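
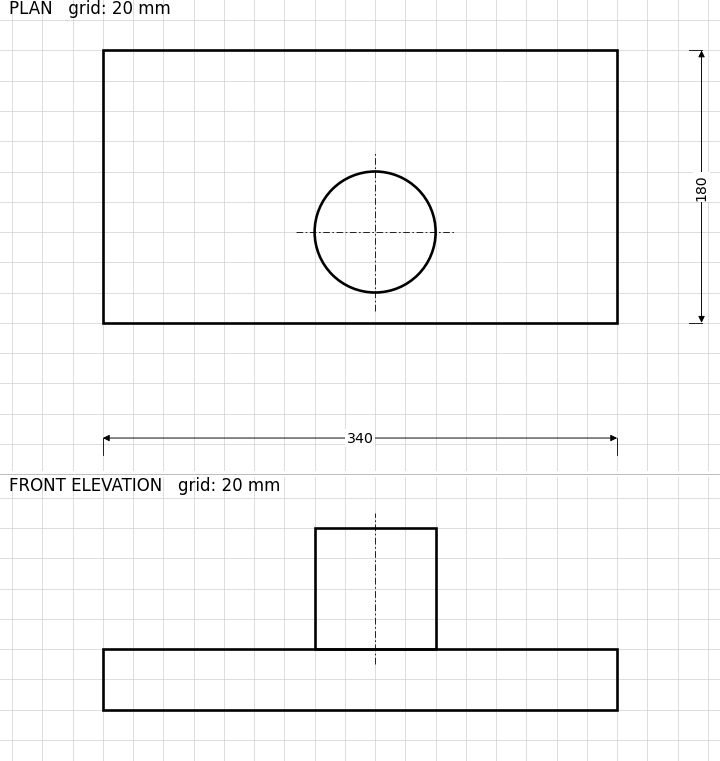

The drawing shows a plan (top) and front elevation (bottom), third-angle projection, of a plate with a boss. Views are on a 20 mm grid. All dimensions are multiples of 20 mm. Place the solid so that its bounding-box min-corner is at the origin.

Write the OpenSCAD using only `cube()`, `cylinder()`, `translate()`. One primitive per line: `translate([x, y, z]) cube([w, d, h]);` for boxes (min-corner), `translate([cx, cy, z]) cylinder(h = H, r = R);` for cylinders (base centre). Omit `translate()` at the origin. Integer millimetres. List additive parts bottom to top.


cube([340, 180, 40]);
translate([180, 60, 40]) cylinder(h = 80, r = 40);


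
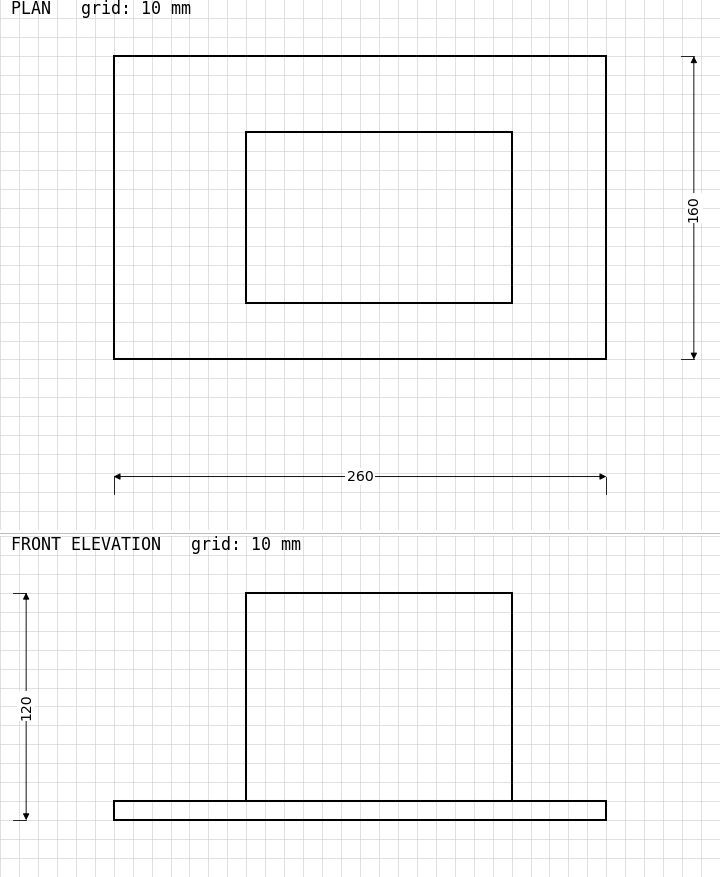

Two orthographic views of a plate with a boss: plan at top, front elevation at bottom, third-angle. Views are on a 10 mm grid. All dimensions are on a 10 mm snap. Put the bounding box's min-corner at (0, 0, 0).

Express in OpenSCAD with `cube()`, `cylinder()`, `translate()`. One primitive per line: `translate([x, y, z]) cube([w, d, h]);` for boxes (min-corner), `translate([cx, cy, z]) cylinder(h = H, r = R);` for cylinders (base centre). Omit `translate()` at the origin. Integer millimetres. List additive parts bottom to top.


cube([260, 160, 10]);
translate([70, 30, 10]) cube([140, 90, 110]);


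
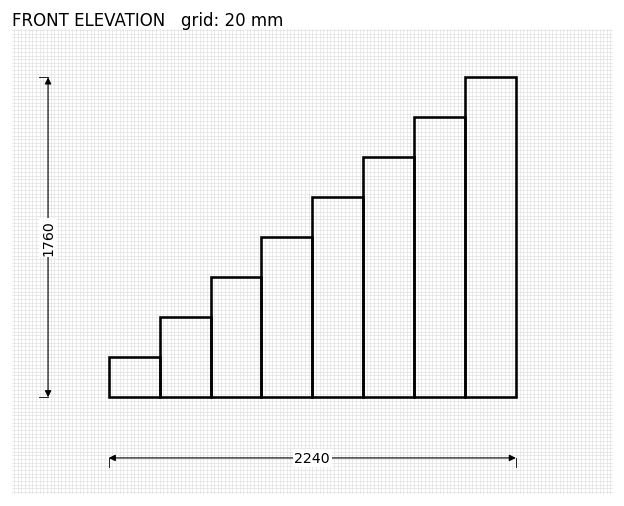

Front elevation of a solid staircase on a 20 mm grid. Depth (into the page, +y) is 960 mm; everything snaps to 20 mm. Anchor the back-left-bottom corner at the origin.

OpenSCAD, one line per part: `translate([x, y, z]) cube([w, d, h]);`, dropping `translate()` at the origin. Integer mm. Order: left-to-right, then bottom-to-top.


cube([280, 960, 220]);
translate([280, 0, 0]) cube([280, 960, 440]);
translate([560, 0, 0]) cube([280, 960, 660]);
translate([840, 0, 0]) cube([280, 960, 880]);
translate([1120, 0, 0]) cube([280, 960, 1100]);
translate([1400, 0, 0]) cube([280, 960, 1320]);
translate([1680, 0, 0]) cube([280, 960, 1540]);
translate([1960, 0, 0]) cube([280, 960, 1760]);


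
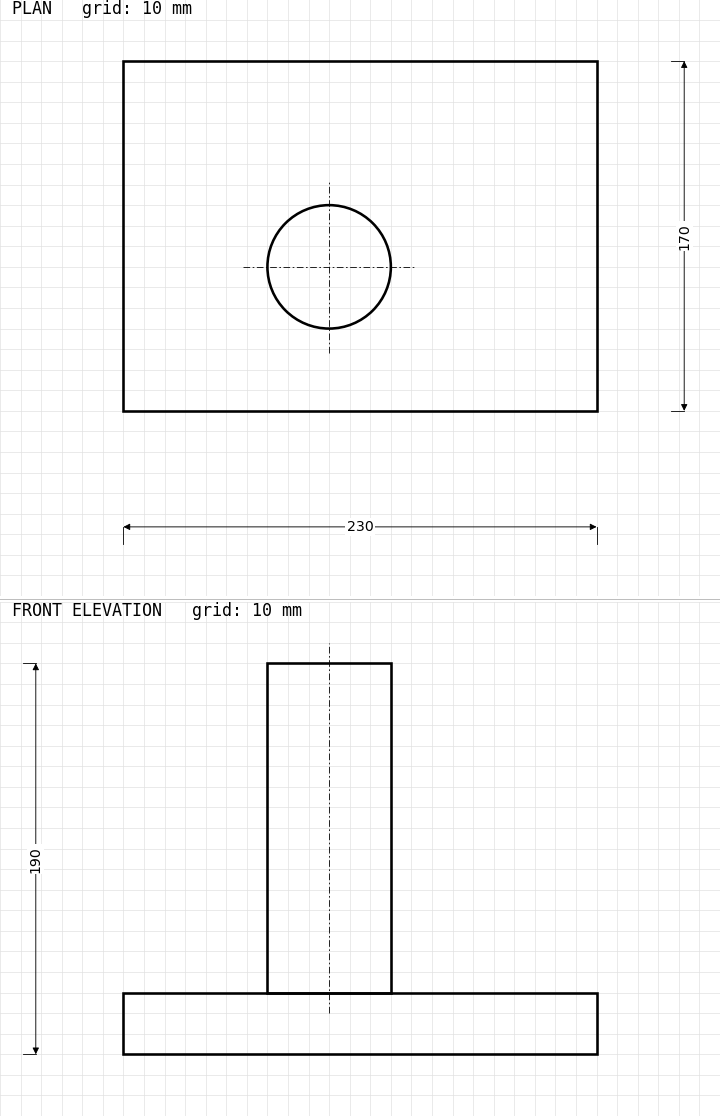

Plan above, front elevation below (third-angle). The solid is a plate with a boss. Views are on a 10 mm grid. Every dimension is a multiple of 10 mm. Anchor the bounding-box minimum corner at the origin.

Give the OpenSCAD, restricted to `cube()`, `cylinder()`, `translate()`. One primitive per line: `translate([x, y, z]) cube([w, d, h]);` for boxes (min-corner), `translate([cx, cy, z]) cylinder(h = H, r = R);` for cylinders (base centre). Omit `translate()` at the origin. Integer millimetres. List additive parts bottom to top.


cube([230, 170, 30]);
translate([100, 70, 30]) cylinder(h = 160, r = 30);


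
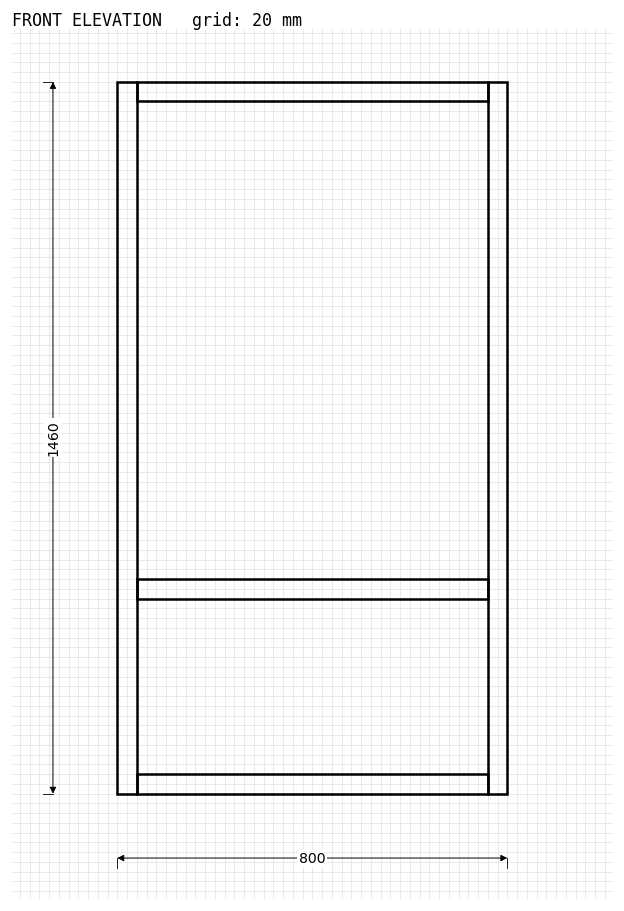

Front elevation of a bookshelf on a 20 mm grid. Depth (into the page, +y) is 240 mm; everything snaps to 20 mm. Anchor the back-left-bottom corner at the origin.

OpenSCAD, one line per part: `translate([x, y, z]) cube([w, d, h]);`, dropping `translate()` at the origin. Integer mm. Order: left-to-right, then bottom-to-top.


cube([40, 240, 1460]);
translate([40, 0, 0]) cube([720, 240, 40]);
translate([40, 0, 400]) cube([720, 240, 40]);
translate([40, 0, 1420]) cube([720, 240, 40]);
translate([760, 0, 0]) cube([40, 240, 1460]);


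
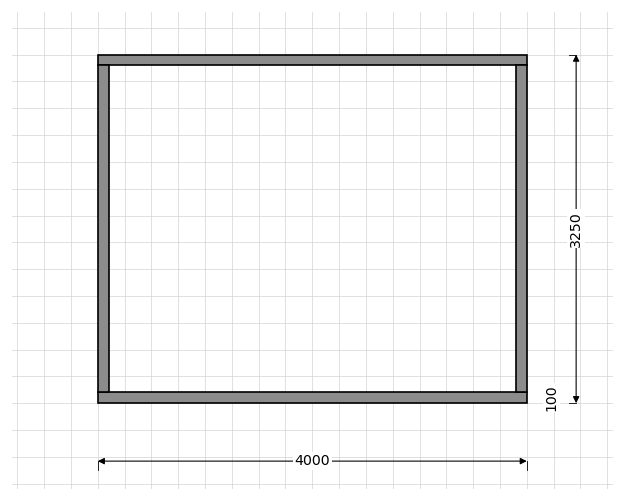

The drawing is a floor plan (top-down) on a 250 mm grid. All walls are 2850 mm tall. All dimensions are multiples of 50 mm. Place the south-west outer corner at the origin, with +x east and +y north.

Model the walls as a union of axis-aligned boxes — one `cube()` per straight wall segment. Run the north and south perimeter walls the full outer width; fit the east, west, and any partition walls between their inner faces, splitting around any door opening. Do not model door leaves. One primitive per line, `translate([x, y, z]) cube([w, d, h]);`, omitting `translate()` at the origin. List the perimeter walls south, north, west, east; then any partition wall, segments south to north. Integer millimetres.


cube([4000, 100, 2850]);
translate([0, 3150, 0]) cube([4000, 100, 2850]);
translate([0, 100, 0]) cube([100, 3050, 2850]);
translate([3900, 100, 0]) cube([100, 3050, 2850]);


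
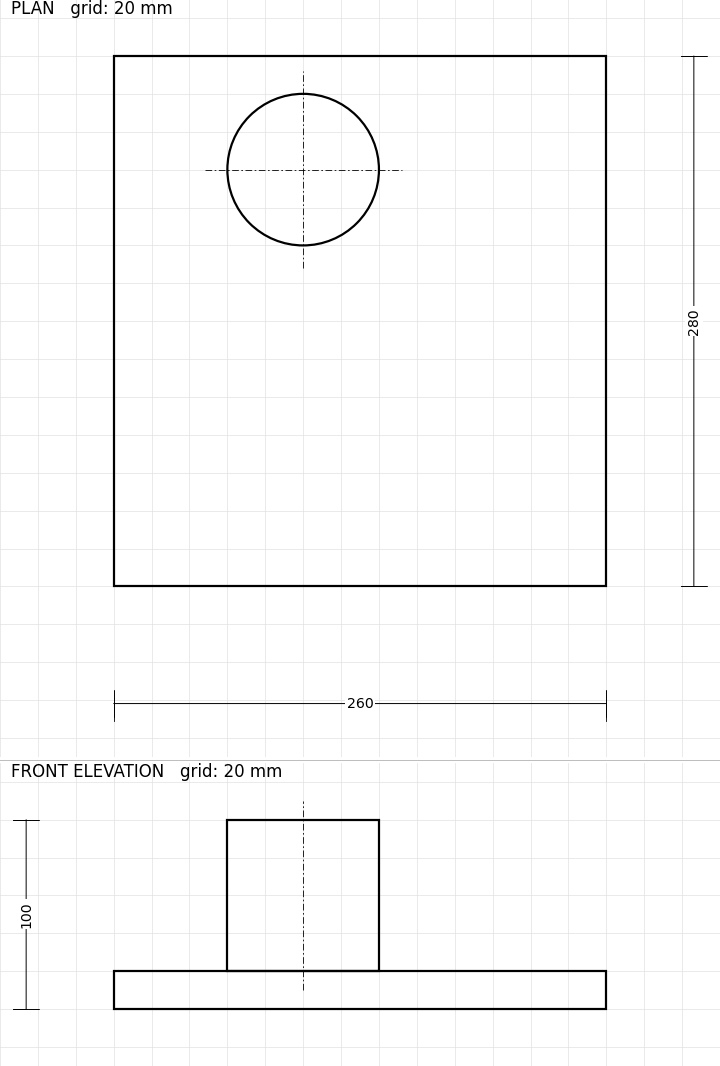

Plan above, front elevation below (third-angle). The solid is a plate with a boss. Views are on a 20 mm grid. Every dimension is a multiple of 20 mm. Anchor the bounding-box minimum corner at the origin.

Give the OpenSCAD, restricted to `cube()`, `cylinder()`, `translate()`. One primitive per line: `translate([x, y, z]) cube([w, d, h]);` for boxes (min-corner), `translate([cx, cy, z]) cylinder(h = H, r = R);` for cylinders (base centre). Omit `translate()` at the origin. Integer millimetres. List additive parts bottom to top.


cube([260, 280, 20]);
translate([100, 220, 20]) cylinder(h = 80, r = 40);


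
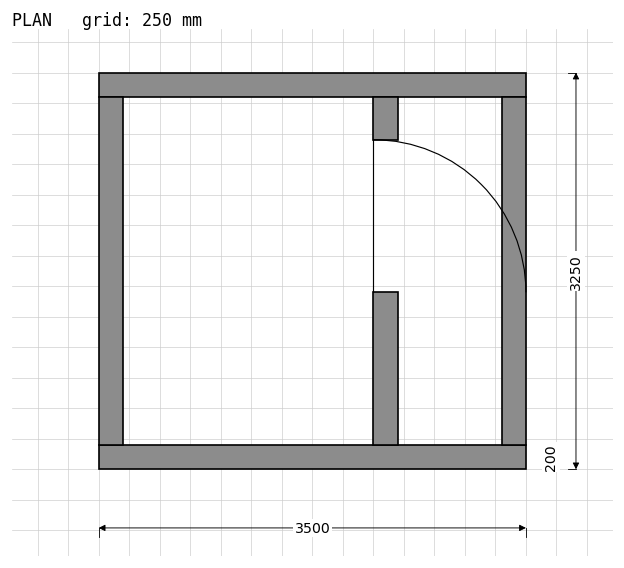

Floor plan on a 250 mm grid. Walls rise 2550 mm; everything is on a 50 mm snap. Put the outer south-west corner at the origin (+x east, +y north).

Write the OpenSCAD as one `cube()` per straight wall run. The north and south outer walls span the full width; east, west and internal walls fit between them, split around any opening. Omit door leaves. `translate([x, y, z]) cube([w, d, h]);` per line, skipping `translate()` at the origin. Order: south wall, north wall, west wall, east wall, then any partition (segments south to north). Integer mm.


cube([3500, 200, 2550]);
translate([0, 3050, 0]) cube([3500, 200, 2550]);
translate([0, 200, 0]) cube([200, 2850, 2550]);
translate([3300, 200, 0]) cube([200, 2850, 2550]);
translate([2250, 200, 0]) cube([200, 1250, 2550]);
translate([2250, 2700, 0]) cube([200, 350, 2550]);


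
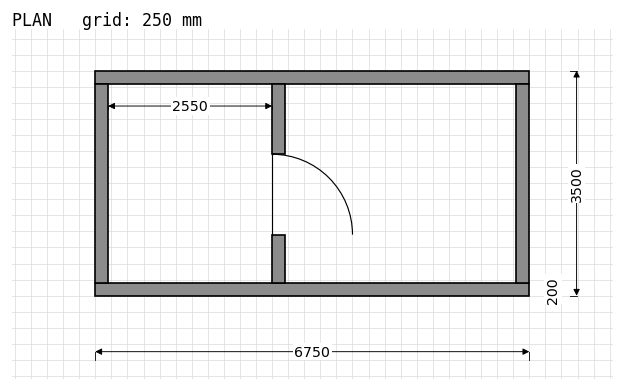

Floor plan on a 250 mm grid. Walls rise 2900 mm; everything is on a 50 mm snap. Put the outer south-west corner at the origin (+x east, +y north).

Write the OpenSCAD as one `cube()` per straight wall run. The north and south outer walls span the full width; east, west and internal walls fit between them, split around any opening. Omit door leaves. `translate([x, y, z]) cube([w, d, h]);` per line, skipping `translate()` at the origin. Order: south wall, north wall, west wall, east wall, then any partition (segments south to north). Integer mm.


cube([6750, 200, 2900]);
translate([0, 3300, 0]) cube([6750, 200, 2900]);
translate([0, 200, 0]) cube([200, 3100, 2900]);
translate([6550, 200, 0]) cube([200, 3100, 2900]);
translate([2750, 200, 0]) cube([200, 750, 2900]);
translate([2750, 2200, 0]) cube([200, 1100, 2900]);


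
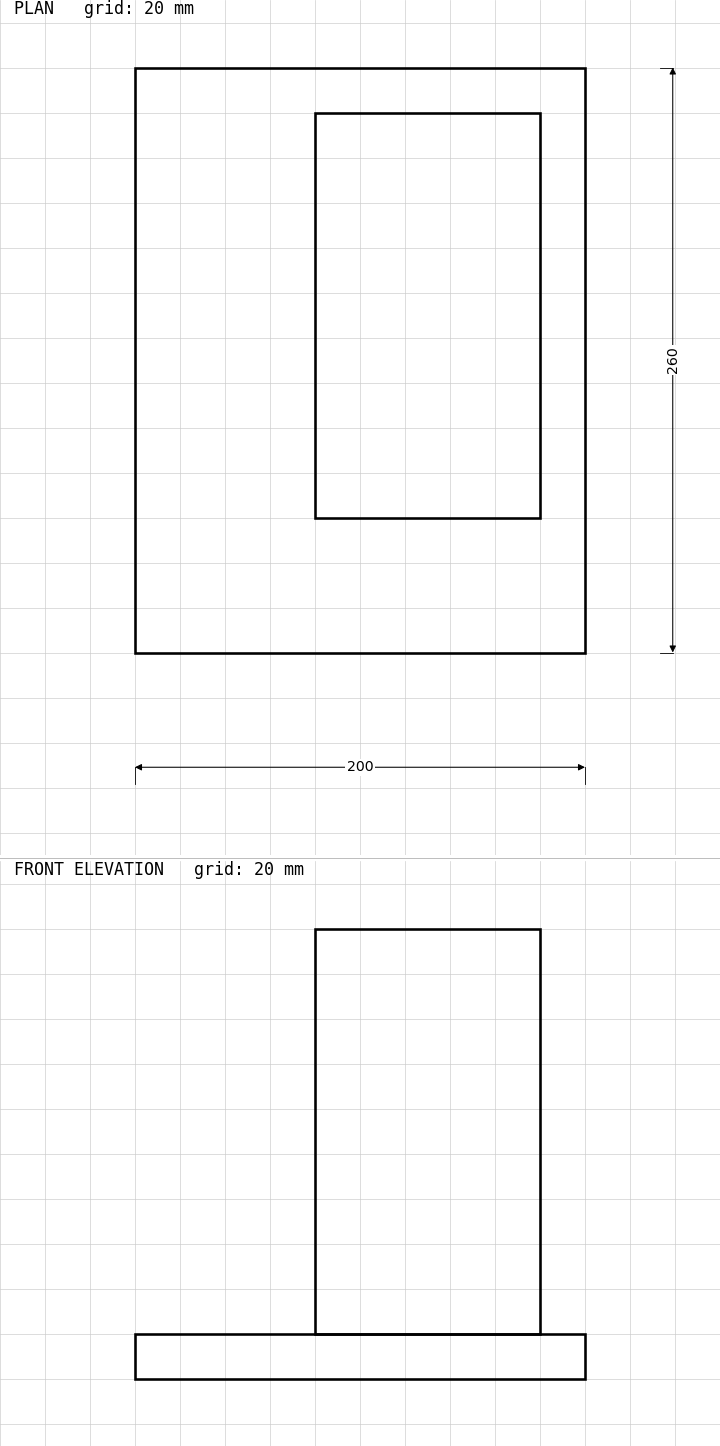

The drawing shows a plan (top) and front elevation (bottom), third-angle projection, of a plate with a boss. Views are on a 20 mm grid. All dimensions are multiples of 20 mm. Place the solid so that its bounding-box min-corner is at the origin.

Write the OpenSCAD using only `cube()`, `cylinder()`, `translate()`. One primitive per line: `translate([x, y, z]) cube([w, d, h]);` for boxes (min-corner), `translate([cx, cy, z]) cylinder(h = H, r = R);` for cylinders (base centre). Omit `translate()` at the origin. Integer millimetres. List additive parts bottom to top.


cube([200, 260, 20]);
translate([80, 60, 20]) cube([100, 180, 180]);


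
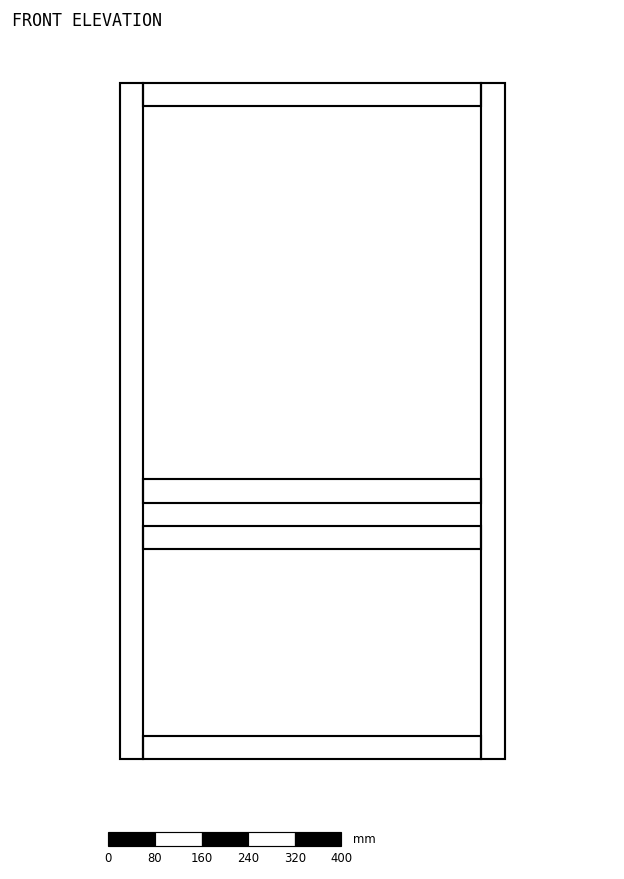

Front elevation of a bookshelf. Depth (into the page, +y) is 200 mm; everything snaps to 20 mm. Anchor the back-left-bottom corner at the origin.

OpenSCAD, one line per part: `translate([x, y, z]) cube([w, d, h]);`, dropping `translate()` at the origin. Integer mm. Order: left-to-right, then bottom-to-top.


cube([40, 200, 1160]);
translate([40, 0, 0]) cube([580, 200, 40]);
translate([40, 0, 360]) cube([580, 200, 40]);
translate([40, 0, 440]) cube([580, 200, 40]);
translate([40, 0, 1120]) cube([580, 200, 40]);
translate([620, 0, 0]) cube([40, 200, 1160]);


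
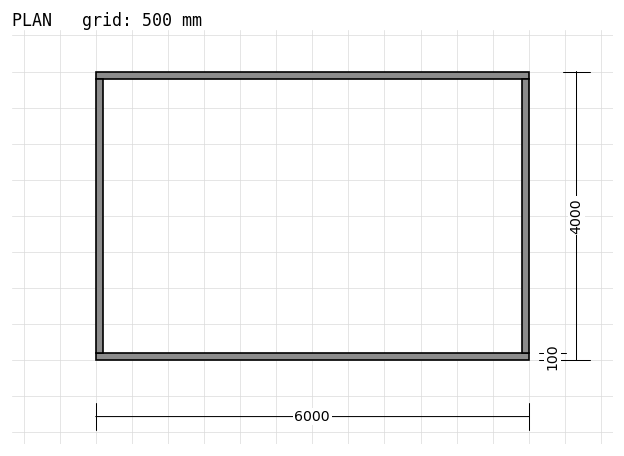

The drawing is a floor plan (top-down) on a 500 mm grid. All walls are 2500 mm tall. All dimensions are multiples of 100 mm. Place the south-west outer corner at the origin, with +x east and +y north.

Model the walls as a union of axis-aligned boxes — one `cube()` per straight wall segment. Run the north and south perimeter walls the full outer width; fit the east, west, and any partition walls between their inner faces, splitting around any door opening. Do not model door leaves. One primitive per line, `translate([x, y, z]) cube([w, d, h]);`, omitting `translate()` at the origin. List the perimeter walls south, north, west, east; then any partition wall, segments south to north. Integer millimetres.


cube([6000, 100, 2500]);
translate([0, 3900, 0]) cube([6000, 100, 2500]);
translate([0, 100, 0]) cube([100, 3800, 2500]);
translate([5900, 100, 0]) cube([100, 3800, 2500]);


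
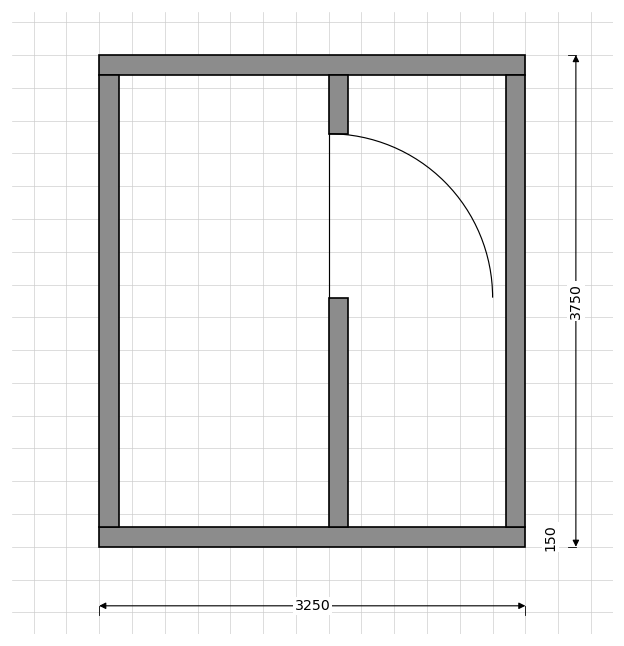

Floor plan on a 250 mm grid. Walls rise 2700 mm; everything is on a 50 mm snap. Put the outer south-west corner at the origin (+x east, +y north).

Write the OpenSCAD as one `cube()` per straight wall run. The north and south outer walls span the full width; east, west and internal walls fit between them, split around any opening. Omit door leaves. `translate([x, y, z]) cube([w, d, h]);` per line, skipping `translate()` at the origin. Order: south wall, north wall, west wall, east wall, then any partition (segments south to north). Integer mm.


cube([3250, 150, 2700]);
translate([0, 3600, 0]) cube([3250, 150, 2700]);
translate([0, 150, 0]) cube([150, 3450, 2700]);
translate([3100, 150, 0]) cube([150, 3450, 2700]);
translate([1750, 150, 0]) cube([150, 1750, 2700]);
translate([1750, 3150, 0]) cube([150, 450, 2700]);


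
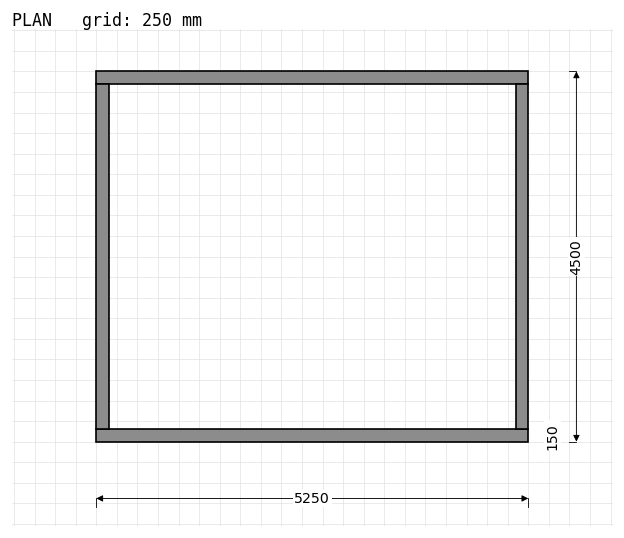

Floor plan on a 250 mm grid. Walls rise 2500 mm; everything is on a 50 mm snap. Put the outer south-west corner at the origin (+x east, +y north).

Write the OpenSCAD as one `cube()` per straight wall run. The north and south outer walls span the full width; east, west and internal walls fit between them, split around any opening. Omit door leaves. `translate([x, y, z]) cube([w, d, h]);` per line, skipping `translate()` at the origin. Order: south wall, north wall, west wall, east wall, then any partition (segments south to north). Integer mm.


cube([5250, 150, 2500]);
translate([0, 4350, 0]) cube([5250, 150, 2500]);
translate([0, 150, 0]) cube([150, 4200, 2500]);
translate([5100, 150, 0]) cube([150, 4200, 2500]);


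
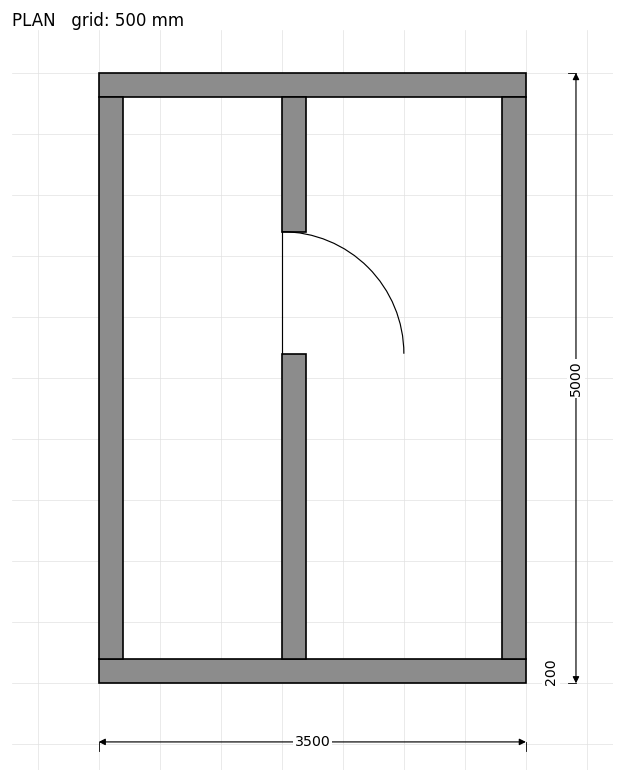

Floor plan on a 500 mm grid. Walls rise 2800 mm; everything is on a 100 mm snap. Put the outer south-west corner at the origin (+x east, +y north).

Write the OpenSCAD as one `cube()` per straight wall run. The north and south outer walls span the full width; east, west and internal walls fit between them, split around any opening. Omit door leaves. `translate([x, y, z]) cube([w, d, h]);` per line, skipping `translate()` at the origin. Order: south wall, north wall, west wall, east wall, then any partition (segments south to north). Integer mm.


cube([3500, 200, 2800]);
translate([0, 4800, 0]) cube([3500, 200, 2800]);
translate([0, 200, 0]) cube([200, 4600, 2800]);
translate([3300, 200, 0]) cube([200, 4600, 2800]);
translate([1500, 200, 0]) cube([200, 2500, 2800]);
translate([1500, 3700, 0]) cube([200, 1100, 2800]);


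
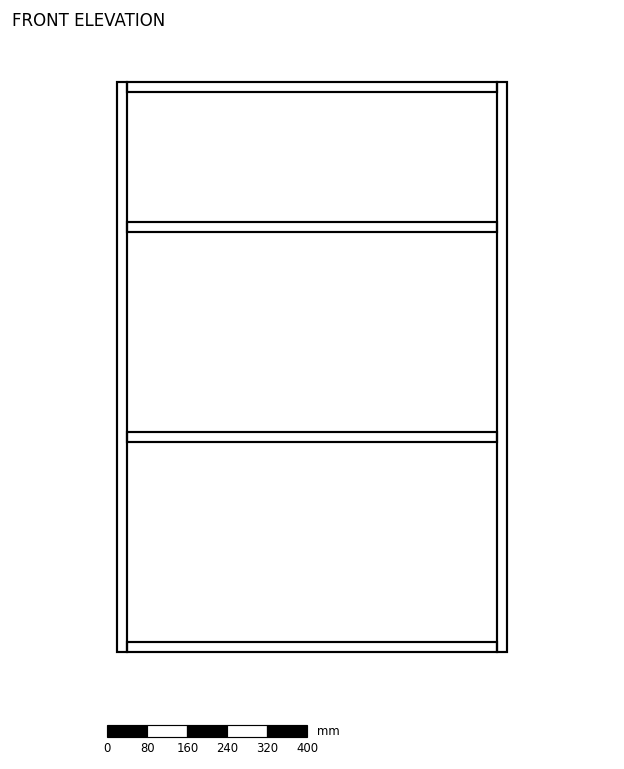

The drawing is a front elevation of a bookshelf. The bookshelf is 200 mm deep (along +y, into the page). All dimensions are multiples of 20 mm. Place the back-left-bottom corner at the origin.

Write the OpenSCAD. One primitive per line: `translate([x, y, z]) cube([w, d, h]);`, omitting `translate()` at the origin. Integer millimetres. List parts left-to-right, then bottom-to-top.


cube([20, 200, 1140]);
translate([20, 0, 0]) cube([740, 200, 20]);
translate([20, 0, 420]) cube([740, 200, 20]);
translate([20, 0, 840]) cube([740, 200, 20]);
translate([20, 0, 1120]) cube([740, 200, 20]);
translate([760, 0, 0]) cube([20, 200, 1140]);


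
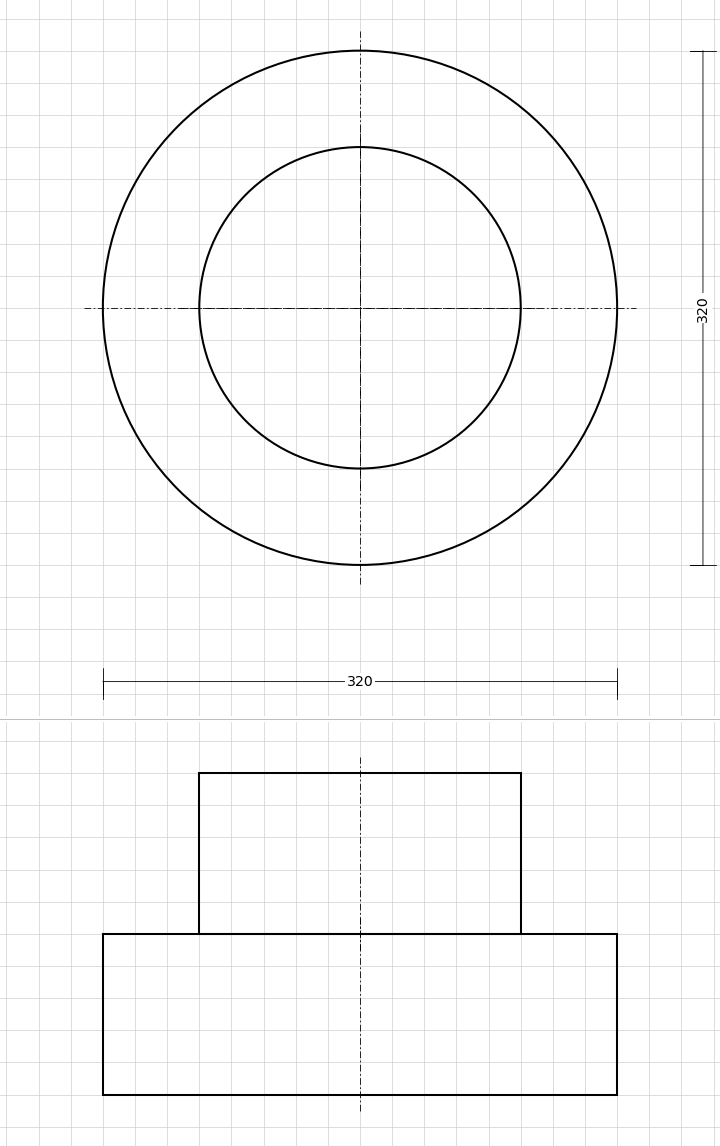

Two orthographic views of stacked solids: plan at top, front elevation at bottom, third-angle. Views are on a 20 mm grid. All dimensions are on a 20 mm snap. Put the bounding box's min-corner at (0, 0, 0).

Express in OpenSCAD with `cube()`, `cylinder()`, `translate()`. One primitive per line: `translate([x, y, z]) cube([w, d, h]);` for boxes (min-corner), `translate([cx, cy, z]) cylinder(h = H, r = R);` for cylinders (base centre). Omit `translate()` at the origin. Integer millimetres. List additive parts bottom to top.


translate([160, 160, 0]) cylinder(h = 100, r = 160);
translate([160, 160, 100]) cylinder(h = 100, r = 100);


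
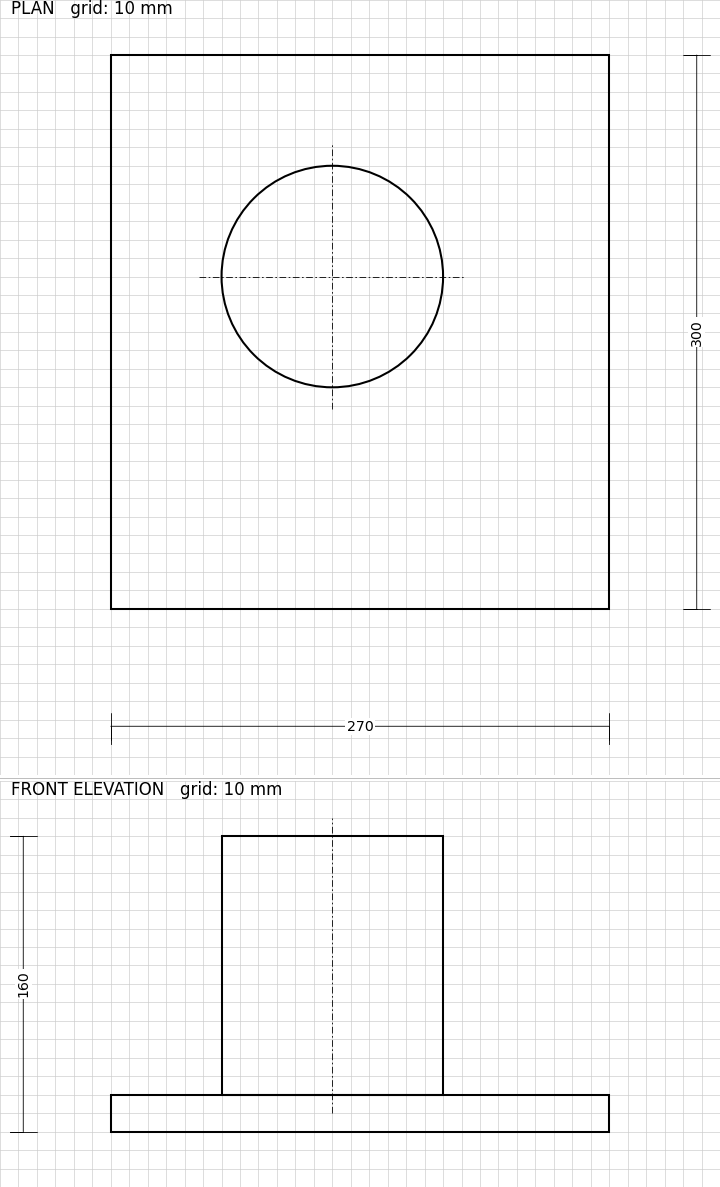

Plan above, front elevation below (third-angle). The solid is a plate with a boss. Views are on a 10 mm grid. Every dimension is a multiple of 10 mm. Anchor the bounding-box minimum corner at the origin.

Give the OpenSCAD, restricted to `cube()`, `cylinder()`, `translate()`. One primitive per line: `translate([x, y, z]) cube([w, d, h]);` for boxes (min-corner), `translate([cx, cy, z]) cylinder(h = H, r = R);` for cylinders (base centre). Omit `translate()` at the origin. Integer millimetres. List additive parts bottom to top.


cube([270, 300, 20]);
translate([120, 180, 20]) cylinder(h = 140, r = 60);


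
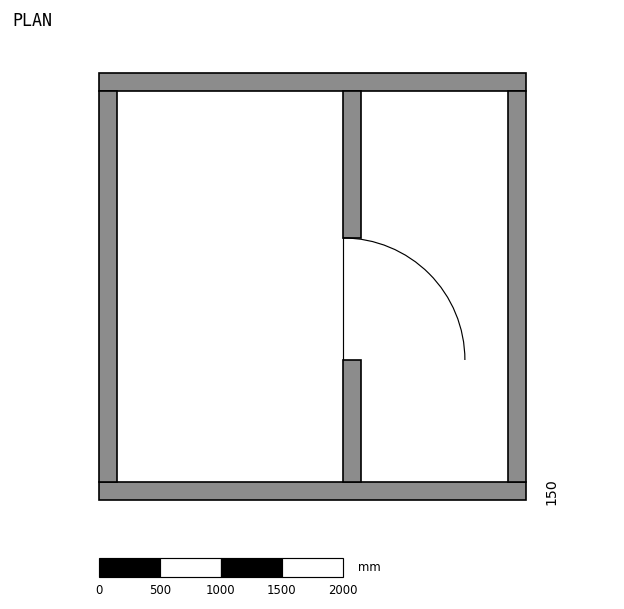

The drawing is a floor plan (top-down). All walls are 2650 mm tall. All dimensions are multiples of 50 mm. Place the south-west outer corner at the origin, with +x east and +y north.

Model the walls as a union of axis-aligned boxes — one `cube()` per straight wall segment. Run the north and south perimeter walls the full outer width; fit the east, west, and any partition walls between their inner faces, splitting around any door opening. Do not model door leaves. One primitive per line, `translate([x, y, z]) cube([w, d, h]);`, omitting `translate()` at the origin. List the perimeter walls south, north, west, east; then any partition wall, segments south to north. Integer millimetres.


cube([3500, 150, 2650]);
translate([0, 3350, 0]) cube([3500, 150, 2650]);
translate([0, 150, 0]) cube([150, 3200, 2650]);
translate([3350, 150, 0]) cube([150, 3200, 2650]);
translate([2000, 150, 0]) cube([150, 1000, 2650]);
translate([2000, 2150, 0]) cube([150, 1200, 2650]);


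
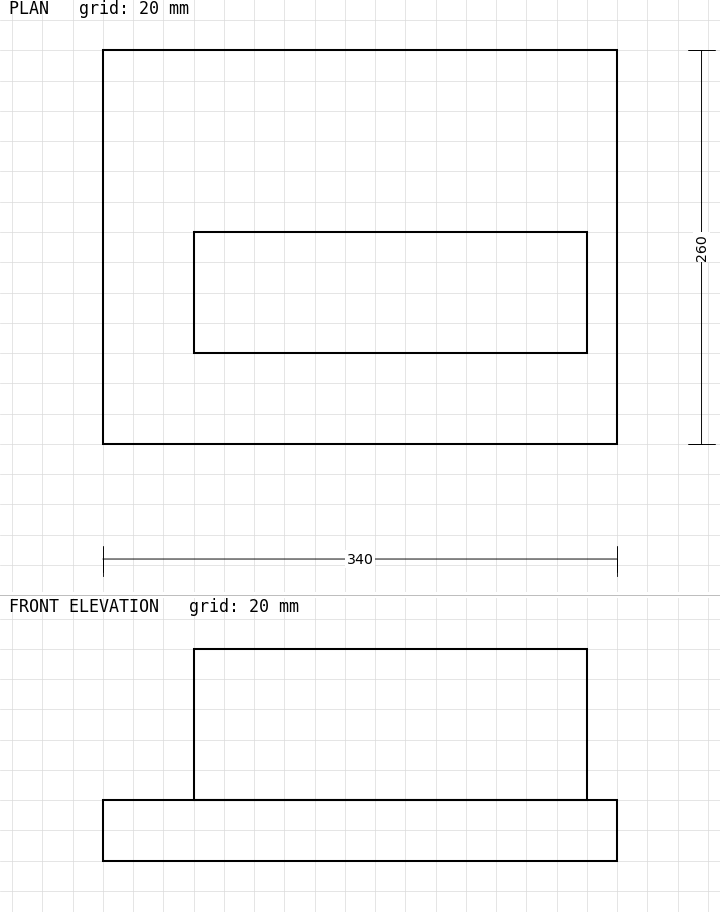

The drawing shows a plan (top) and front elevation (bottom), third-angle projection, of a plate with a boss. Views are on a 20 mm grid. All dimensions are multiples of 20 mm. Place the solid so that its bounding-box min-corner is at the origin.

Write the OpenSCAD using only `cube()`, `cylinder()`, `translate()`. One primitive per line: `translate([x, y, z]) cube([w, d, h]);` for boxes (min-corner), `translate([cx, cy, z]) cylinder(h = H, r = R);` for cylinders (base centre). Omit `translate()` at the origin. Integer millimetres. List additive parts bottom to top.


cube([340, 260, 40]);
translate([60, 60, 40]) cube([260, 80, 100]);


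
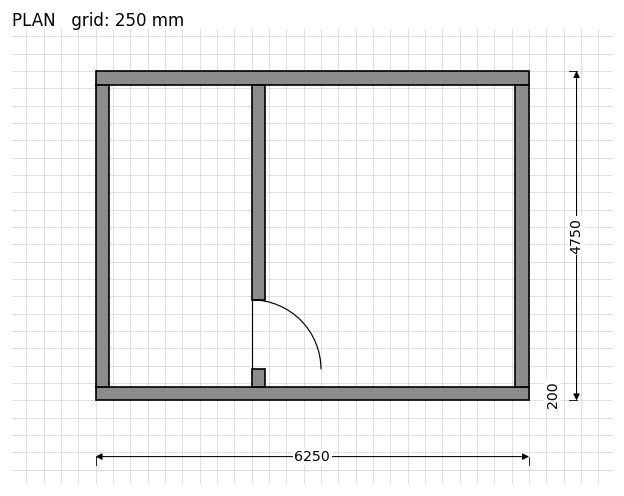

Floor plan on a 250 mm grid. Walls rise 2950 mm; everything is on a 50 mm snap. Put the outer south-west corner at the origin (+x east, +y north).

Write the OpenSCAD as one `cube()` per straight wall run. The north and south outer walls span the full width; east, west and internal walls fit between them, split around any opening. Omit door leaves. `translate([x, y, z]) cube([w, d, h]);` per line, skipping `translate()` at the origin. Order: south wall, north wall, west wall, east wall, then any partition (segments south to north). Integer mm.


cube([6250, 200, 2950]);
translate([0, 4550, 0]) cube([6250, 200, 2950]);
translate([0, 200, 0]) cube([200, 4350, 2950]);
translate([6050, 200, 0]) cube([200, 4350, 2950]);
translate([2250, 200, 0]) cube([200, 250, 2950]);
translate([2250, 1450, 0]) cube([200, 3100, 2950]);


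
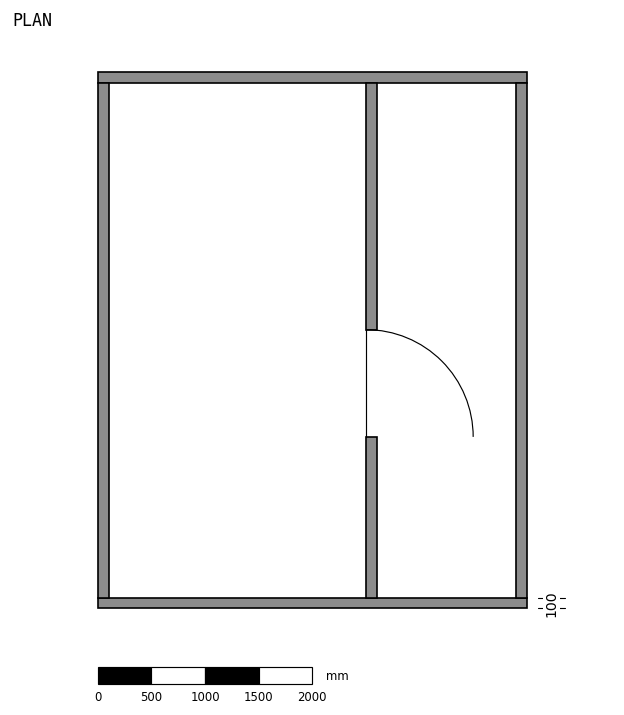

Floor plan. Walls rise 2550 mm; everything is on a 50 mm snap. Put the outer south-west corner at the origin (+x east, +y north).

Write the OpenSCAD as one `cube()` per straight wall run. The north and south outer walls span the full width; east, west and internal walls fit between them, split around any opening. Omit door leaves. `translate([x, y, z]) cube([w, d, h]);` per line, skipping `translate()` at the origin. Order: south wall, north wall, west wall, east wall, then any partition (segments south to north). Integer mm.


cube([4000, 100, 2550]);
translate([0, 4900, 0]) cube([4000, 100, 2550]);
translate([0, 100, 0]) cube([100, 4800, 2550]);
translate([3900, 100, 0]) cube([100, 4800, 2550]);
translate([2500, 100, 0]) cube([100, 1500, 2550]);
translate([2500, 2600, 0]) cube([100, 2300, 2550]);


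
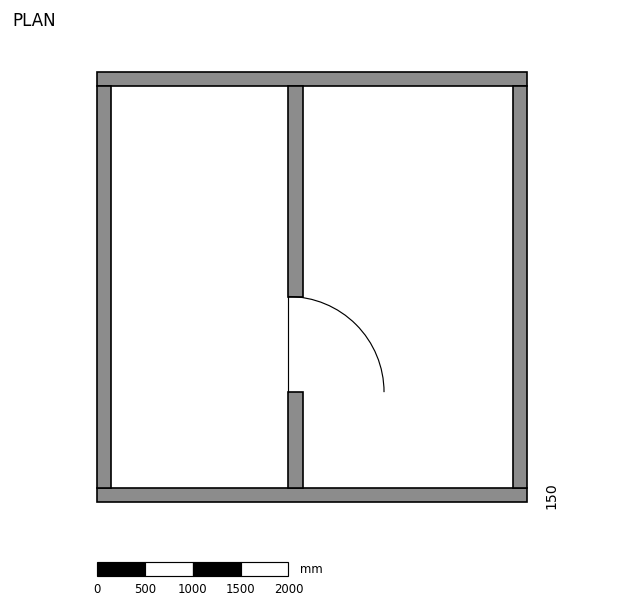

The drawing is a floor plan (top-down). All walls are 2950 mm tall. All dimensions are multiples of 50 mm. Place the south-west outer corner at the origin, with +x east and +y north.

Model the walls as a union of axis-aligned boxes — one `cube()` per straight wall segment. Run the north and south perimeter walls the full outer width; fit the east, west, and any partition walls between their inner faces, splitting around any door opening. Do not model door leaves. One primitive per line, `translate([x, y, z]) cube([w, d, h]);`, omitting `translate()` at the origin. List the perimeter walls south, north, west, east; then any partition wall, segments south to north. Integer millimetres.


cube([4500, 150, 2950]);
translate([0, 4350, 0]) cube([4500, 150, 2950]);
translate([0, 150, 0]) cube([150, 4200, 2950]);
translate([4350, 150, 0]) cube([150, 4200, 2950]);
translate([2000, 150, 0]) cube([150, 1000, 2950]);
translate([2000, 2150, 0]) cube([150, 2200, 2950]);


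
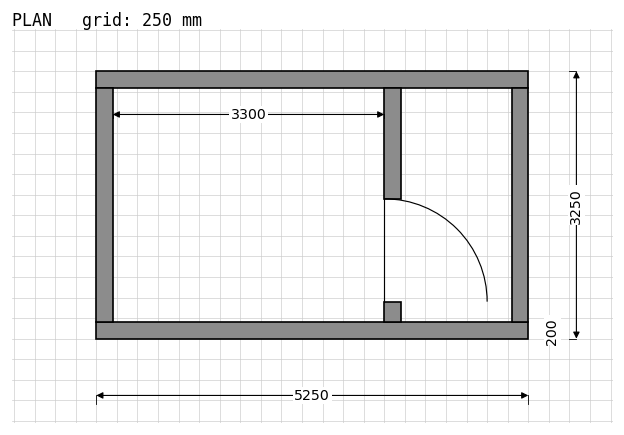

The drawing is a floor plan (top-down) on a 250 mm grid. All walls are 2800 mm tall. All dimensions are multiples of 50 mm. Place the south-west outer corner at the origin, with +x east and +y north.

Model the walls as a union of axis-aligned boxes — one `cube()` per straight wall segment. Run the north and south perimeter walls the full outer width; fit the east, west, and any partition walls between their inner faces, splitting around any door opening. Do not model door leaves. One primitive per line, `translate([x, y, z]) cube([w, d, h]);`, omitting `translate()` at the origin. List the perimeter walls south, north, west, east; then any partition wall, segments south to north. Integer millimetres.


cube([5250, 200, 2800]);
translate([0, 3050, 0]) cube([5250, 200, 2800]);
translate([0, 200, 0]) cube([200, 2850, 2800]);
translate([5050, 200, 0]) cube([200, 2850, 2800]);
translate([3500, 200, 0]) cube([200, 250, 2800]);
translate([3500, 1700, 0]) cube([200, 1350, 2800]);


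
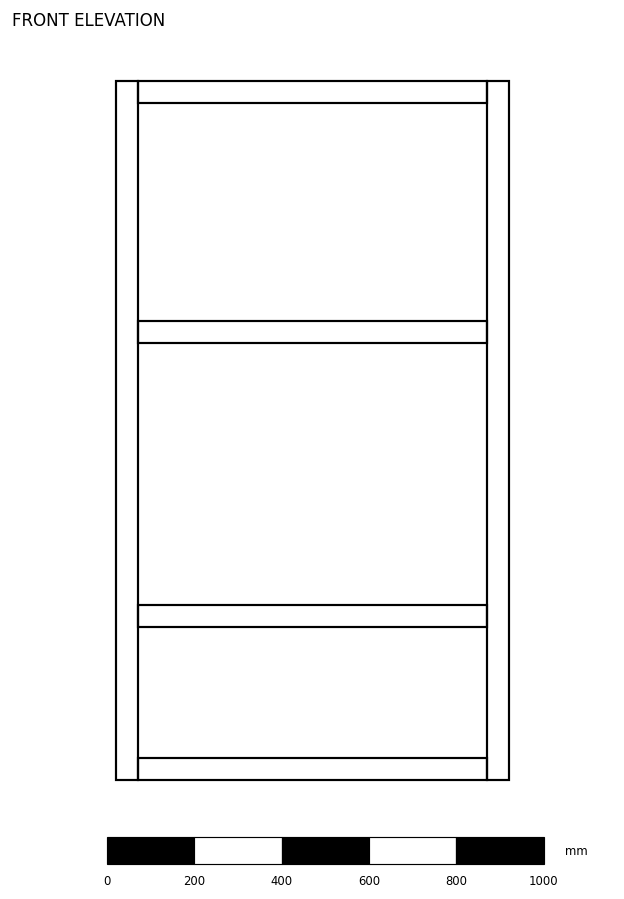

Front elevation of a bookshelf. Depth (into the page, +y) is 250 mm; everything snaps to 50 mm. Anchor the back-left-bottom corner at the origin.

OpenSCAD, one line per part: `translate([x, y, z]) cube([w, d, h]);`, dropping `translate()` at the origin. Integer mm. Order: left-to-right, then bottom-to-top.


cube([50, 250, 1600]);
translate([50, 0, 0]) cube([800, 250, 50]);
translate([50, 0, 350]) cube([800, 250, 50]);
translate([50, 0, 1000]) cube([800, 250, 50]);
translate([50, 0, 1550]) cube([800, 250, 50]);
translate([850, 0, 0]) cube([50, 250, 1600]);


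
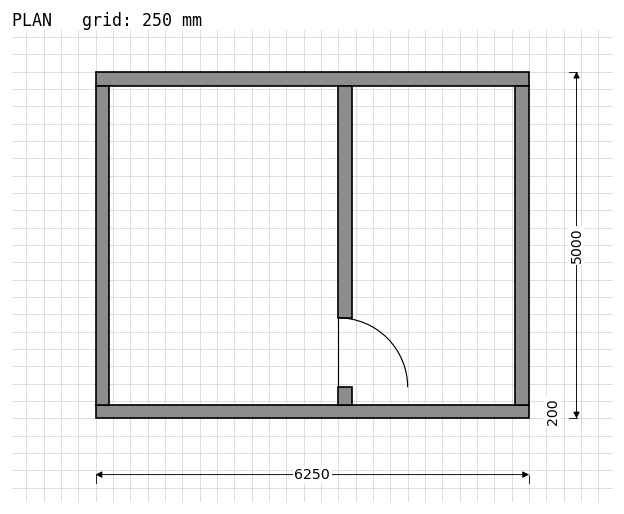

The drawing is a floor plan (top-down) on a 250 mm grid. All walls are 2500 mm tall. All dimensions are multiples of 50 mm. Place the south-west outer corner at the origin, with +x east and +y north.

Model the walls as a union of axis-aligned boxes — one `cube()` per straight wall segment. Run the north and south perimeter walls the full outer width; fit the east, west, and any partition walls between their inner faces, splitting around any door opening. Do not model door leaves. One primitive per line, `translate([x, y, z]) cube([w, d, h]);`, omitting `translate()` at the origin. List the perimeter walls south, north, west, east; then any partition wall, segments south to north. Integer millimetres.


cube([6250, 200, 2500]);
translate([0, 4800, 0]) cube([6250, 200, 2500]);
translate([0, 200, 0]) cube([200, 4600, 2500]);
translate([6050, 200, 0]) cube([200, 4600, 2500]);
translate([3500, 200, 0]) cube([200, 250, 2500]);
translate([3500, 1450, 0]) cube([200, 3350, 2500]);


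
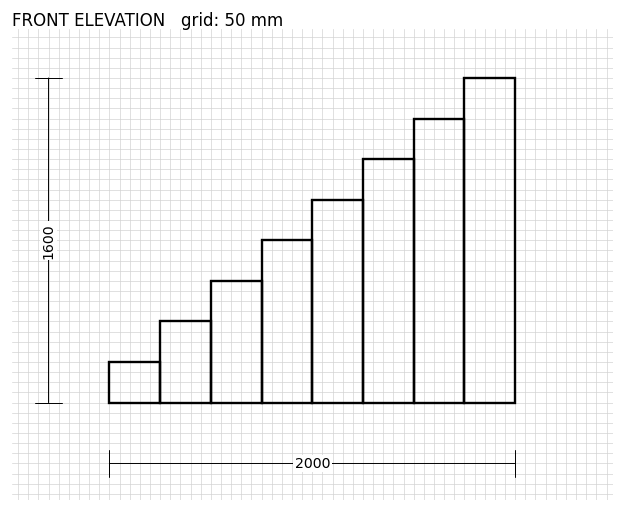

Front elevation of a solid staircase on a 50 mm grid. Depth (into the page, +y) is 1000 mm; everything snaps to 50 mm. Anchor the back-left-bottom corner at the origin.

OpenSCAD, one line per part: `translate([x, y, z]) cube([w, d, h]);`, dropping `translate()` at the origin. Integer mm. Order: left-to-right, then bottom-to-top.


cube([250, 1000, 200]);
translate([250, 0, 0]) cube([250, 1000, 400]);
translate([500, 0, 0]) cube([250, 1000, 600]);
translate([750, 0, 0]) cube([250, 1000, 800]);
translate([1000, 0, 0]) cube([250, 1000, 1000]);
translate([1250, 0, 0]) cube([250, 1000, 1200]);
translate([1500, 0, 0]) cube([250, 1000, 1400]);
translate([1750, 0, 0]) cube([250, 1000, 1600]);


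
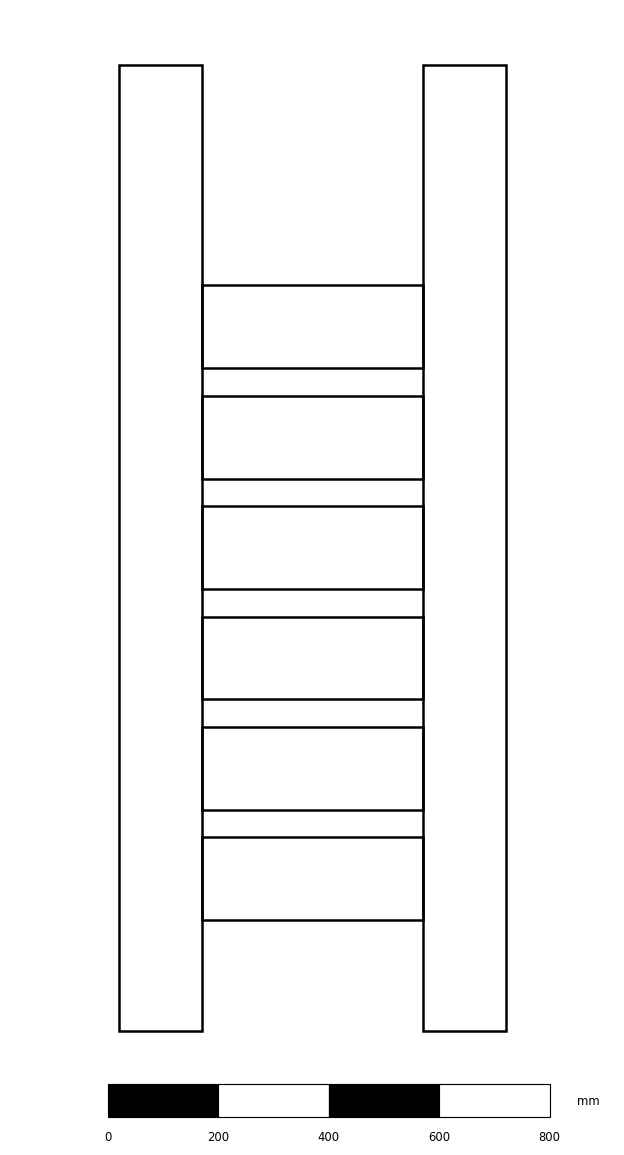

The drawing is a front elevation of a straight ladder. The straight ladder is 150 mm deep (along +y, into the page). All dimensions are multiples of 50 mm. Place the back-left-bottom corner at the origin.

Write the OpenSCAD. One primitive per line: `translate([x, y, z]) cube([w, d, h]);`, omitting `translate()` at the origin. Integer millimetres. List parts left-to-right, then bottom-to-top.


cube([150, 150, 1750]);
translate([150, 0, 200]) cube([400, 150, 150]);
translate([150, 0, 400]) cube([400, 150, 150]);
translate([150, 0, 600]) cube([400, 150, 150]);
translate([150, 0, 800]) cube([400, 150, 150]);
translate([150, 0, 1000]) cube([400, 150, 150]);
translate([150, 0, 1200]) cube([400, 150, 150]);
translate([550, 0, 0]) cube([150, 150, 1750]);


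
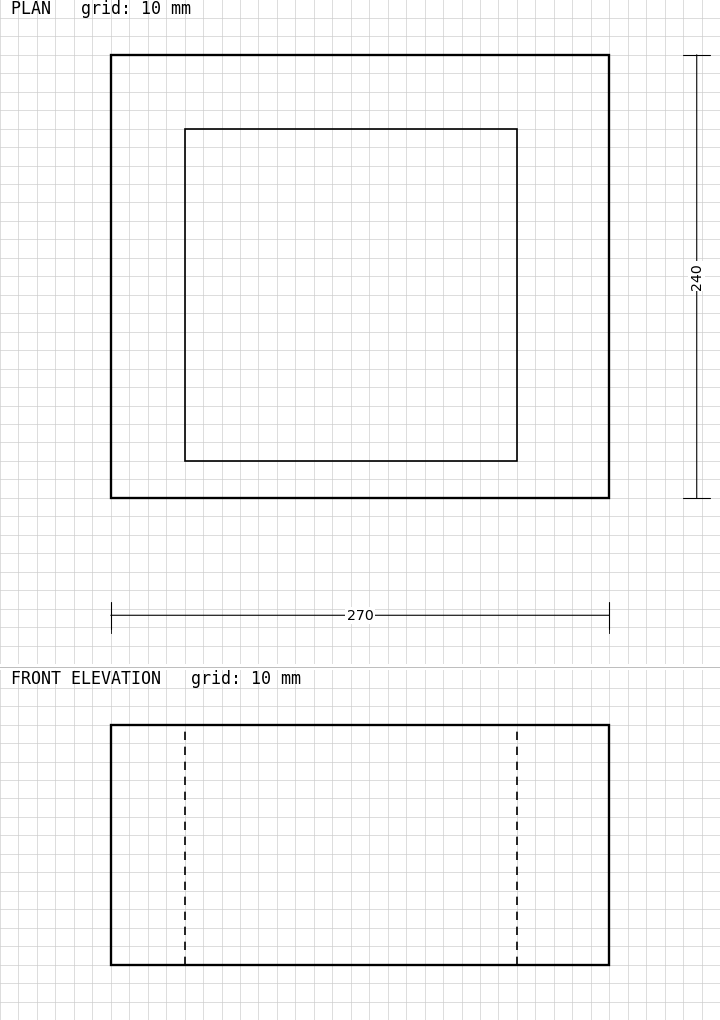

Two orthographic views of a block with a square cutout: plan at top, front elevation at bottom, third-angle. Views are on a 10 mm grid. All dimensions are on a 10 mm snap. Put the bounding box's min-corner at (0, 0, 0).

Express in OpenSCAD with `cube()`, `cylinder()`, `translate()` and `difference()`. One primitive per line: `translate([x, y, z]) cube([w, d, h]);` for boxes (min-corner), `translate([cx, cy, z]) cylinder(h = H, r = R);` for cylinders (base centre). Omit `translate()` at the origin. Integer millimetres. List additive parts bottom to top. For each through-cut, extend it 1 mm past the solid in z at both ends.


difference() {
  cube([270, 240, 130]);
  translate([40, 20, -1]) cube([180, 180, 132]);
}


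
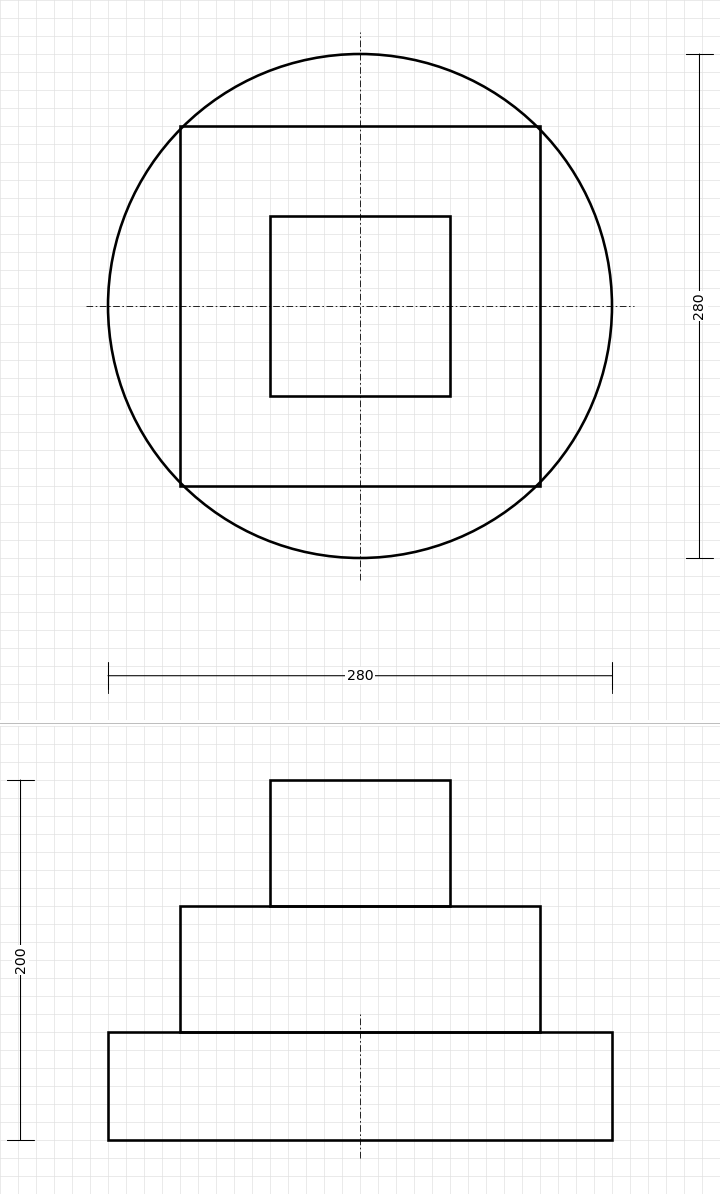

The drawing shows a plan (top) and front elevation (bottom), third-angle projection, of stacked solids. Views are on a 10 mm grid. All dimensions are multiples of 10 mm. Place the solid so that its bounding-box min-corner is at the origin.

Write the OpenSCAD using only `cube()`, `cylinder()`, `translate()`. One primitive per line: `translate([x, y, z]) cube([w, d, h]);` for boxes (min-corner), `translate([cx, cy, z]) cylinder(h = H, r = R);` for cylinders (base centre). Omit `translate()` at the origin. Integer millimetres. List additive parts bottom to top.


translate([140, 140, 0]) cylinder(h = 60, r = 140);
translate([40, 40, 60]) cube([200, 200, 70]);
translate([90, 90, 130]) cube([100, 100, 70]);


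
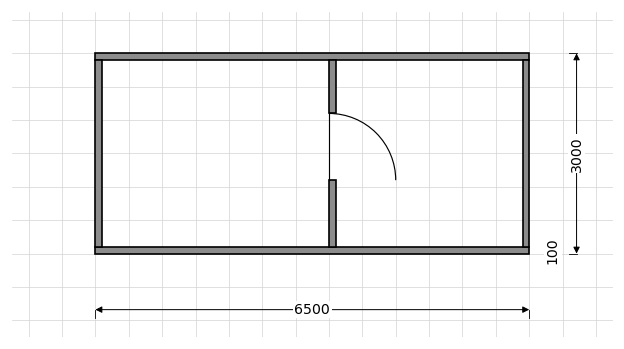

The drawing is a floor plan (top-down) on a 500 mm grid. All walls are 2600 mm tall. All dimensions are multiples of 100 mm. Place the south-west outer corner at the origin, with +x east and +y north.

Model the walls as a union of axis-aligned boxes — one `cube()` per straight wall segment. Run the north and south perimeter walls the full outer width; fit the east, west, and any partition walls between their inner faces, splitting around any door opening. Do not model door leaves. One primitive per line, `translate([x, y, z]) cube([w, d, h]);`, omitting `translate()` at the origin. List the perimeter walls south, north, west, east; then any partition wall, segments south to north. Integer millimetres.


cube([6500, 100, 2600]);
translate([0, 2900, 0]) cube([6500, 100, 2600]);
translate([0, 100, 0]) cube([100, 2800, 2600]);
translate([6400, 100, 0]) cube([100, 2800, 2600]);
translate([3500, 100, 0]) cube([100, 1000, 2600]);
translate([3500, 2100, 0]) cube([100, 800, 2600]);


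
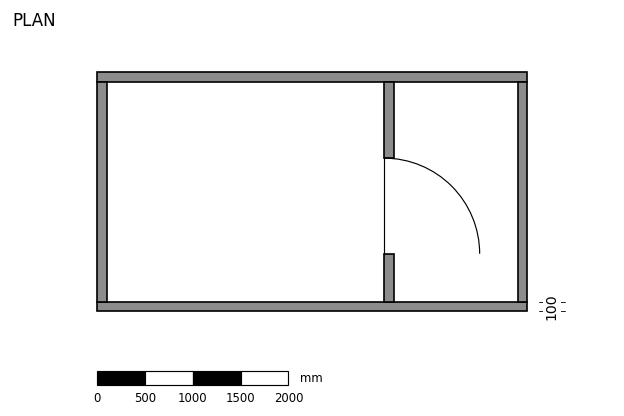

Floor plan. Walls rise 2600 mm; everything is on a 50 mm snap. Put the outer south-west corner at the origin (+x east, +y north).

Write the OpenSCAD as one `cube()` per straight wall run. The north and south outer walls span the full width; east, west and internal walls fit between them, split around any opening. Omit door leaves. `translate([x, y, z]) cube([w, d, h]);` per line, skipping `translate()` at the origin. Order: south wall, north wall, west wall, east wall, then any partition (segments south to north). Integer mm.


cube([4500, 100, 2600]);
translate([0, 2400, 0]) cube([4500, 100, 2600]);
translate([0, 100, 0]) cube([100, 2300, 2600]);
translate([4400, 100, 0]) cube([100, 2300, 2600]);
translate([3000, 100, 0]) cube([100, 500, 2600]);
translate([3000, 1600, 0]) cube([100, 800, 2600]);


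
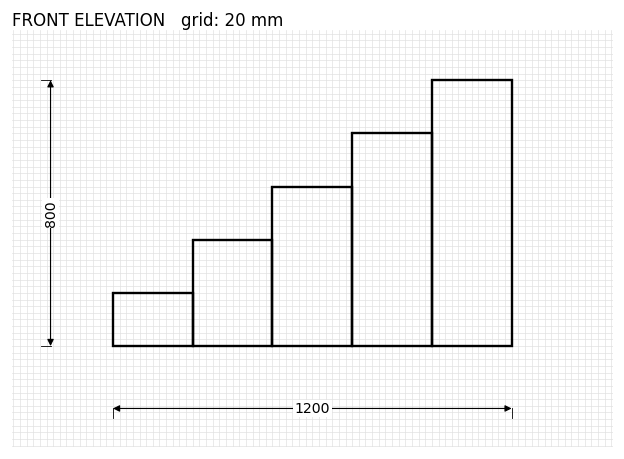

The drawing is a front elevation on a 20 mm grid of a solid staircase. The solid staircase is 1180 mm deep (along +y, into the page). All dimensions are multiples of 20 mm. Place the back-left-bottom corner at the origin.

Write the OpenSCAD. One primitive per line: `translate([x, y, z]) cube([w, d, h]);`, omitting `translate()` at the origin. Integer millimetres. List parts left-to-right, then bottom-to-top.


cube([240, 1180, 160]);
translate([240, 0, 0]) cube([240, 1180, 320]);
translate([480, 0, 0]) cube([240, 1180, 480]);
translate([720, 0, 0]) cube([240, 1180, 640]);
translate([960, 0, 0]) cube([240, 1180, 800]);


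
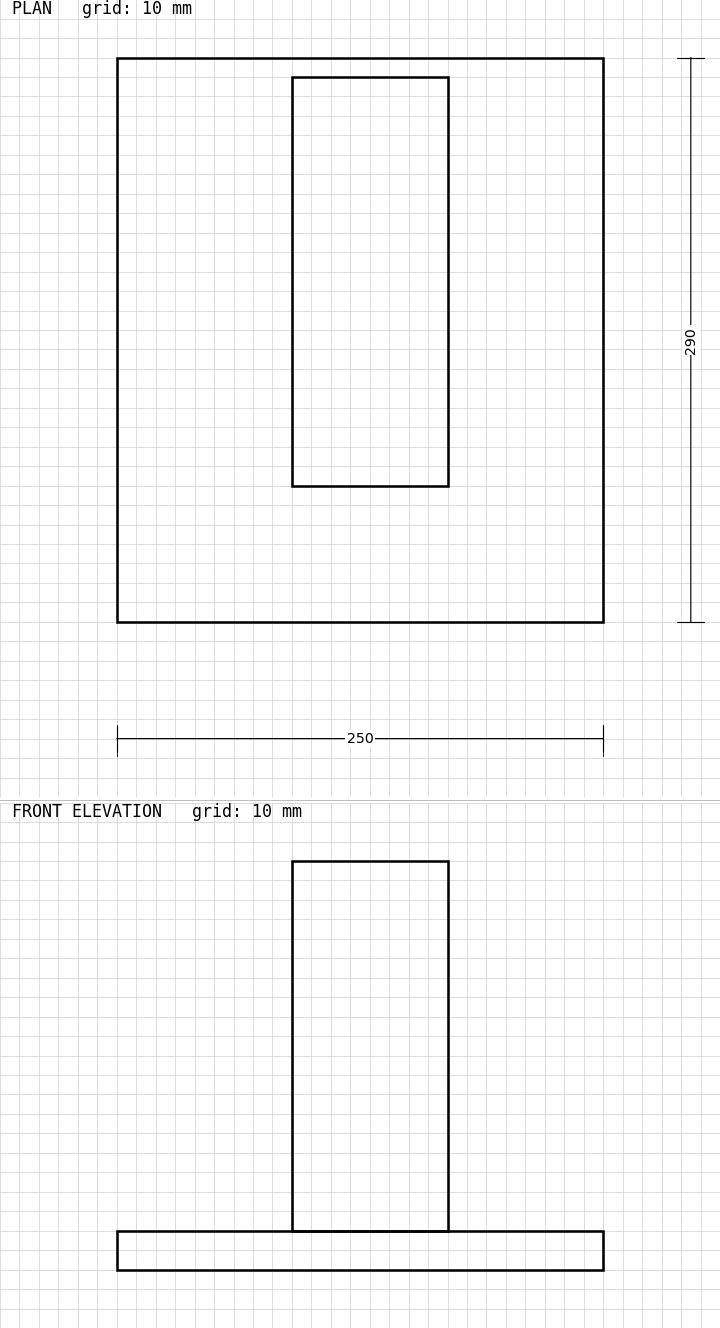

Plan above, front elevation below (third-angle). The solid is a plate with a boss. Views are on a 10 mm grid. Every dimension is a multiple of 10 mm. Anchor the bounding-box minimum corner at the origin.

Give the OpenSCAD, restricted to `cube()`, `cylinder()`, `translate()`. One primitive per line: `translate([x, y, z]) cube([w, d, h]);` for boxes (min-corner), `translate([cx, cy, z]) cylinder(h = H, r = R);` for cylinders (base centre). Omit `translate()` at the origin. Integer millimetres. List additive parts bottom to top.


cube([250, 290, 20]);
translate([90, 70, 20]) cube([80, 210, 190]);


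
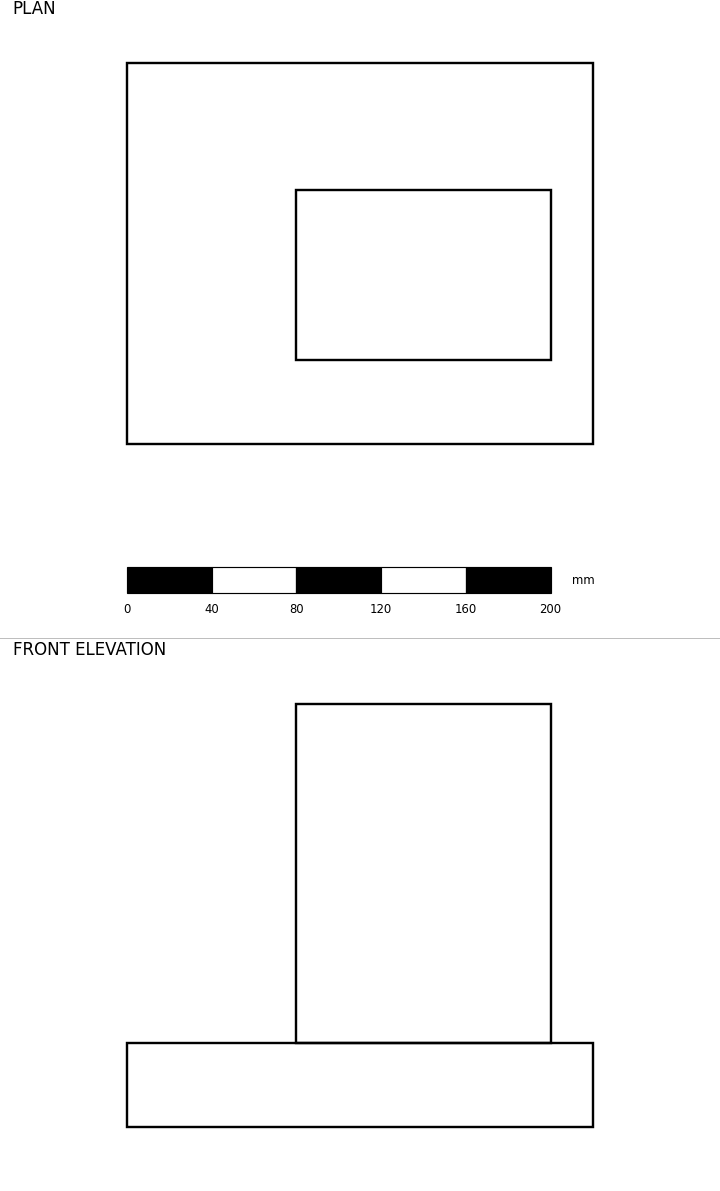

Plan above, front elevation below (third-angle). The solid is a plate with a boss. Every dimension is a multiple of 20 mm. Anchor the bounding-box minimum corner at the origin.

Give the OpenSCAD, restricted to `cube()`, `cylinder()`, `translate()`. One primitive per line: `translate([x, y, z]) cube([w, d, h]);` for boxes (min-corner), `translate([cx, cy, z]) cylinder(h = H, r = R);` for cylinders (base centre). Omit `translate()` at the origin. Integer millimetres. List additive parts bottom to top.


cube([220, 180, 40]);
translate([80, 40, 40]) cube([120, 80, 160]);


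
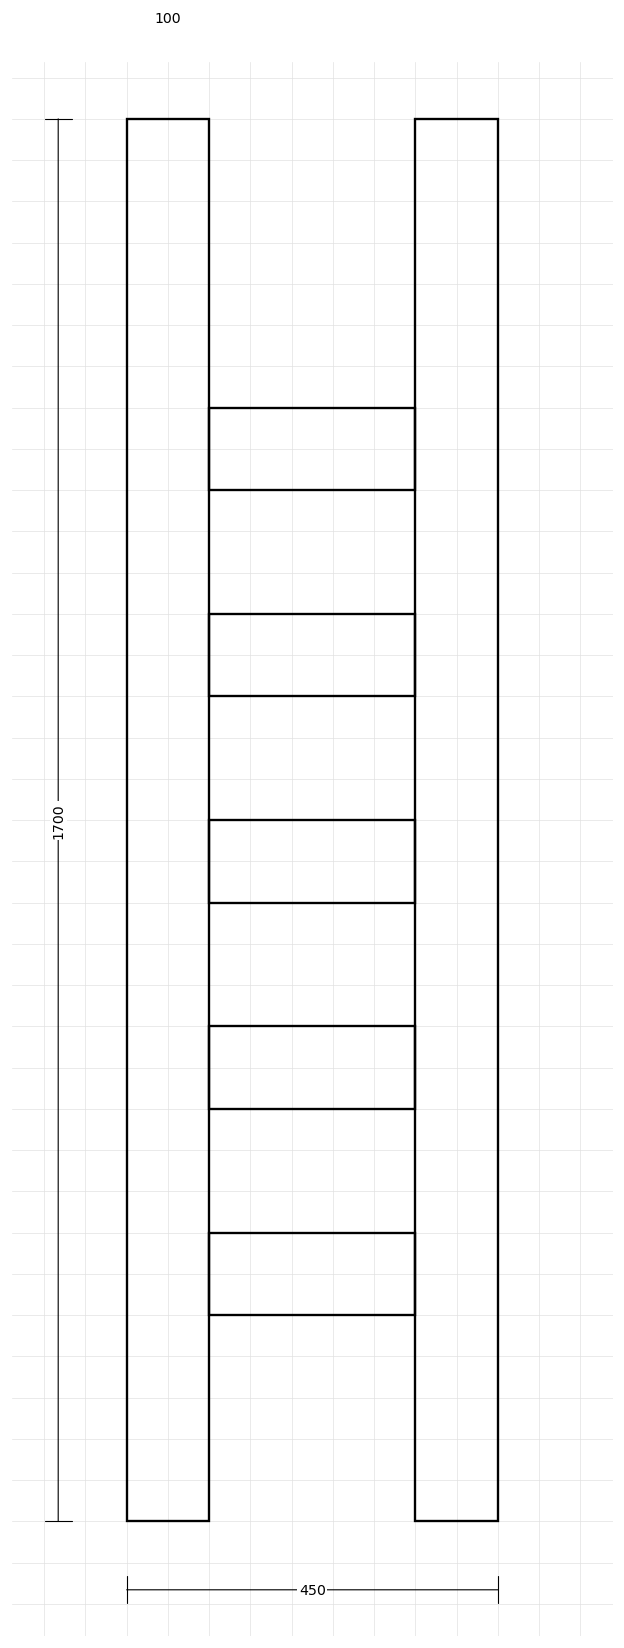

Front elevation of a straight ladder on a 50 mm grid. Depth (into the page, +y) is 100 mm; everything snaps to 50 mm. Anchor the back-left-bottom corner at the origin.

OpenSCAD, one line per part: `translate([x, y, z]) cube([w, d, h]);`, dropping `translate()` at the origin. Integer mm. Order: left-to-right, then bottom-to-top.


cube([100, 100, 1700]);
translate([100, 0, 250]) cube([250, 100, 100]);
translate([100, 0, 500]) cube([250, 100, 100]);
translate([100, 0, 750]) cube([250, 100, 100]);
translate([100, 0, 1000]) cube([250, 100, 100]);
translate([100, 0, 1250]) cube([250, 100, 100]);
translate([350, 0, 0]) cube([100, 100, 1700]);


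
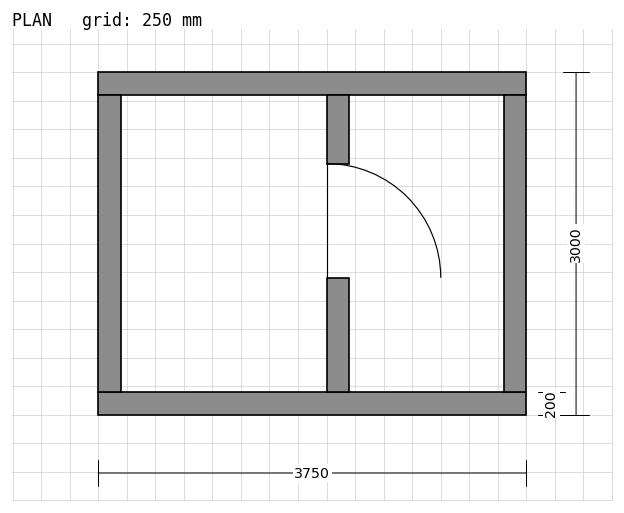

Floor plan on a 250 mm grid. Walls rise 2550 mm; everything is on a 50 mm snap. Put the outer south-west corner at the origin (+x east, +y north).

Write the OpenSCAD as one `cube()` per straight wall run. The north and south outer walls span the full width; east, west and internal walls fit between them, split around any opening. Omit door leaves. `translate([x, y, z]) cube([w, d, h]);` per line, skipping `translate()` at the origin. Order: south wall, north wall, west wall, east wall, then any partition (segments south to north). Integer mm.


cube([3750, 200, 2550]);
translate([0, 2800, 0]) cube([3750, 200, 2550]);
translate([0, 200, 0]) cube([200, 2600, 2550]);
translate([3550, 200, 0]) cube([200, 2600, 2550]);
translate([2000, 200, 0]) cube([200, 1000, 2550]);
translate([2000, 2200, 0]) cube([200, 600, 2550]);


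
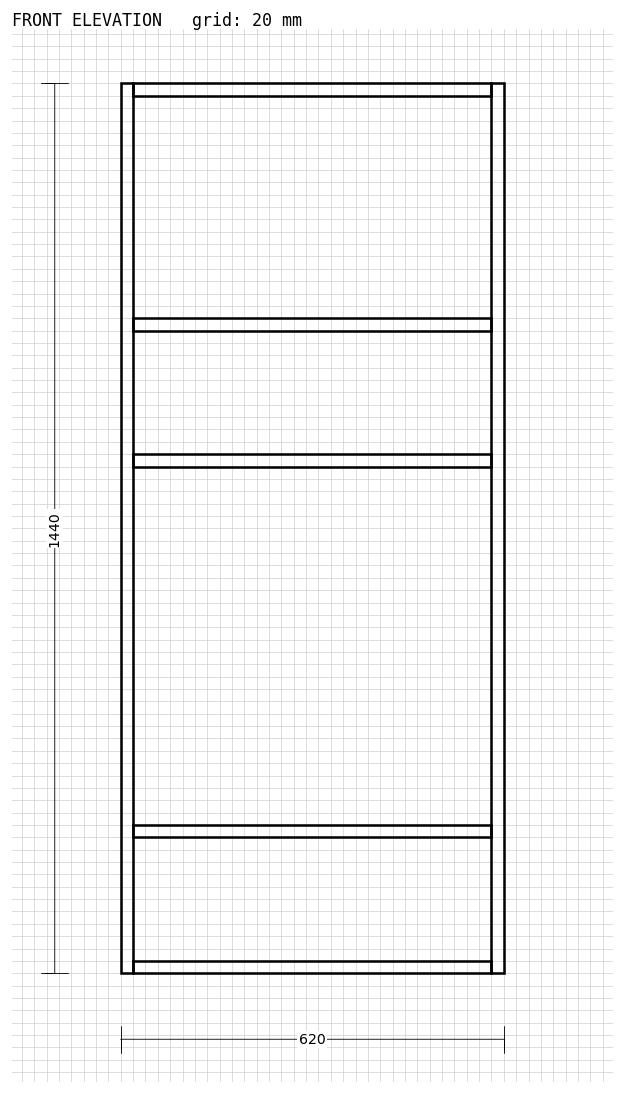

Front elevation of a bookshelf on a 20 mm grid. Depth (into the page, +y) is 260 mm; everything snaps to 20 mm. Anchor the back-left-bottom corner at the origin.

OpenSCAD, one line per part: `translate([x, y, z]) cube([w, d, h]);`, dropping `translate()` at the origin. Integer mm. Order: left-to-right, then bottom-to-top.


cube([20, 260, 1440]);
translate([20, 0, 0]) cube([580, 260, 20]);
translate([20, 0, 220]) cube([580, 260, 20]);
translate([20, 0, 820]) cube([580, 260, 20]);
translate([20, 0, 1040]) cube([580, 260, 20]);
translate([20, 0, 1420]) cube([580, 260, 20]);
translate([600, 0, 0]) cube([20, 260, 1440]);


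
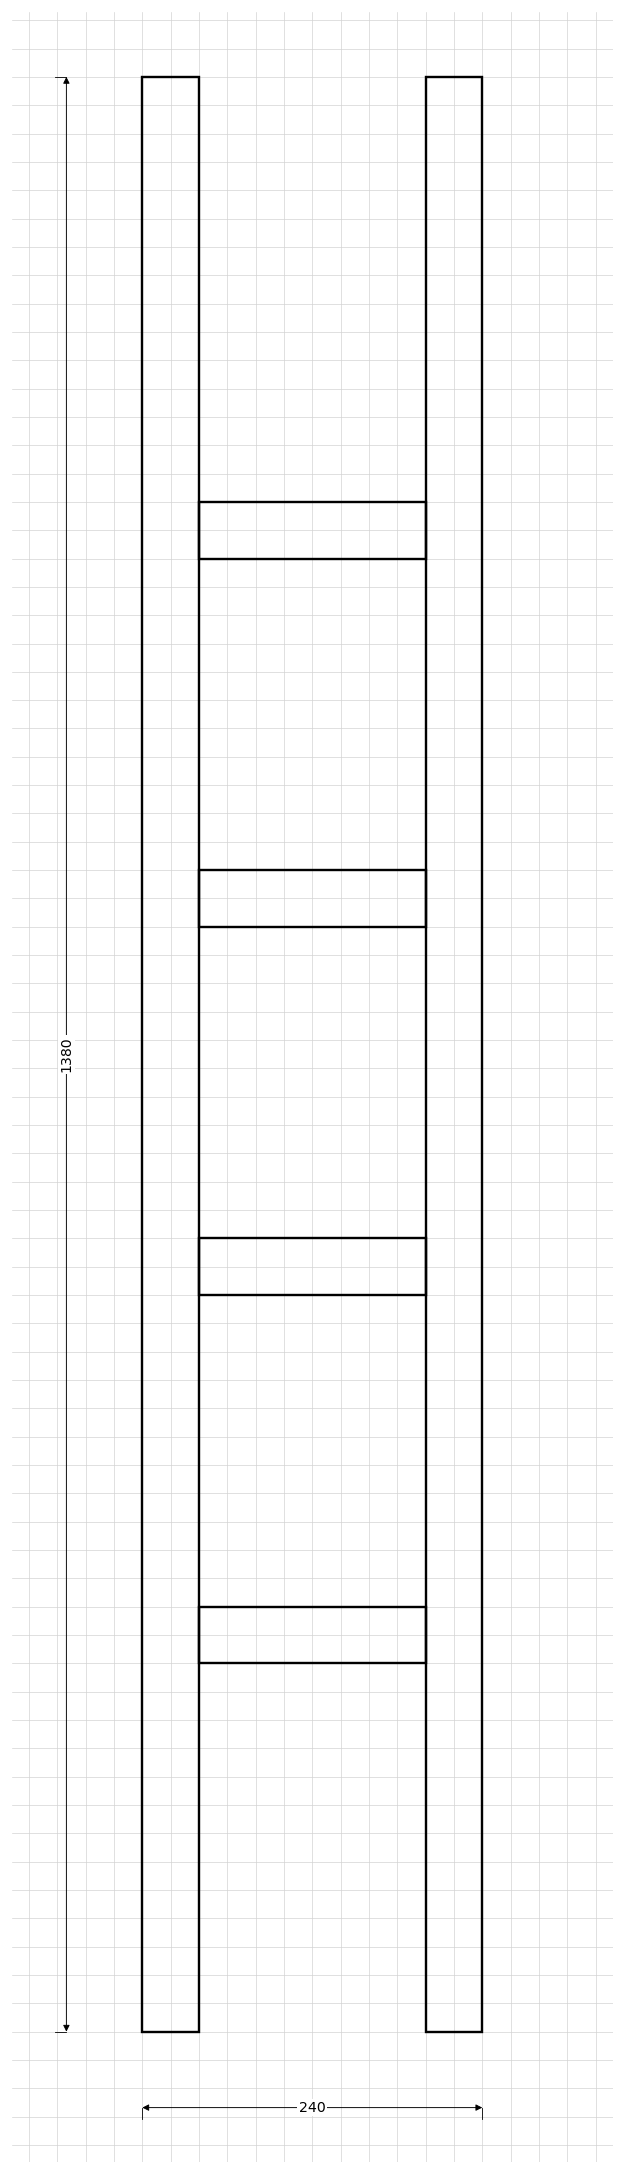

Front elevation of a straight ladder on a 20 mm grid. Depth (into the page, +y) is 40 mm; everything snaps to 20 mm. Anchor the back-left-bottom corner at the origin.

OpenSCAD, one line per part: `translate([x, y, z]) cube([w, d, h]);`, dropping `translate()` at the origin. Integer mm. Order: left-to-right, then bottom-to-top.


cube([40, 40, 1380]);
translate([40, 0, 260]) cube([160, 40, 40]);
translate([40, 0, 520]) cube([160, 40, 40]);
translate([40, 0, 780]) cube([160, 40, 40]);
translate([40, 0, 1040]) cube([160, 40, 40]);
translate([200, 0, 0]) cube([40, 40, 1380]);
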